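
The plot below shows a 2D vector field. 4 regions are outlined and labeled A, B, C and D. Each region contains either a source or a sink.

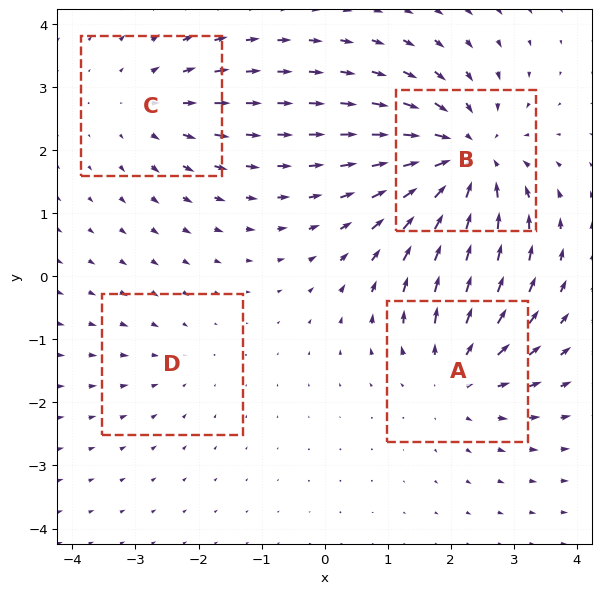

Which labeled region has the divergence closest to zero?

Divergence at each region's feature centre — A: about +4, B: about -6, C: about +3, D: about -2. Region D is closest to zero.

D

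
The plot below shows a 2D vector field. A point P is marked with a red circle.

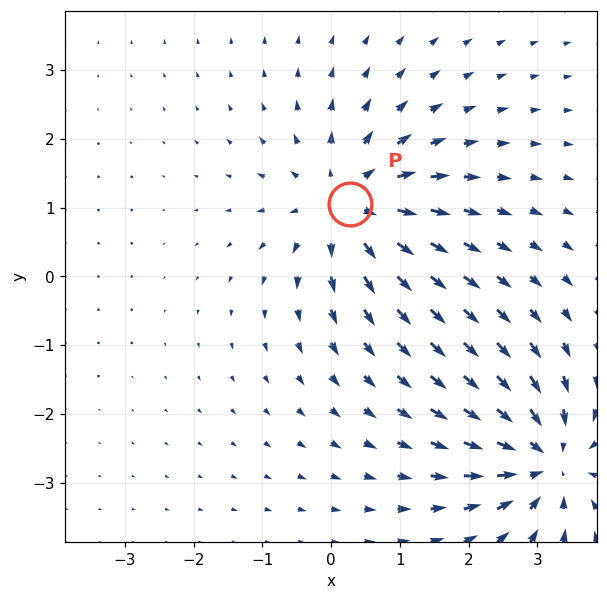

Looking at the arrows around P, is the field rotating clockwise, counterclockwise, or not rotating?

Near P at (0.3, 1.1) the arrows show no circulation. The curl there is ≈0.

not rotating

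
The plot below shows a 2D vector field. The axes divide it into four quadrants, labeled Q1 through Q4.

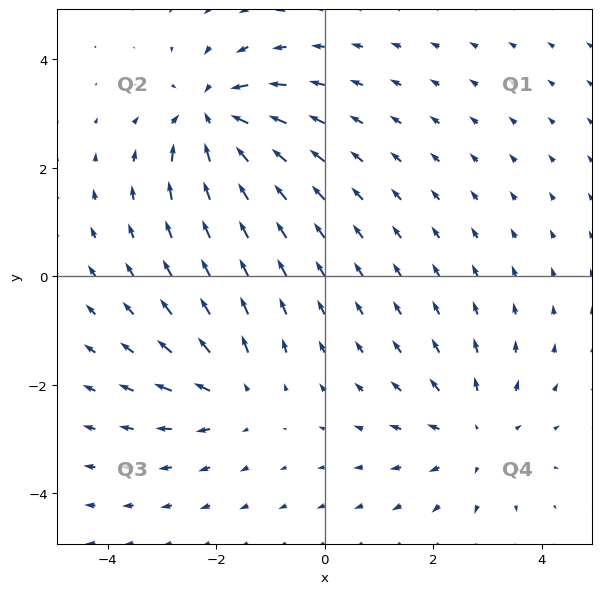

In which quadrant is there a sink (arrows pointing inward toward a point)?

The sink sits at approximately (-2.1, 2.9), which lies in quadrant Q2. The divergence there is about -5, negative as expected for a sink.

Q2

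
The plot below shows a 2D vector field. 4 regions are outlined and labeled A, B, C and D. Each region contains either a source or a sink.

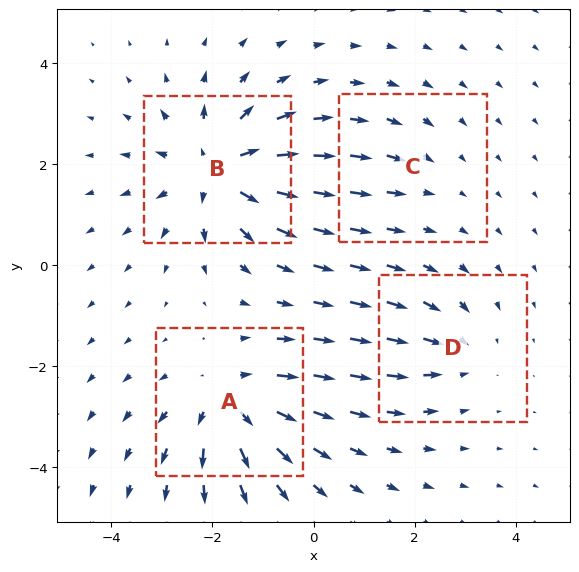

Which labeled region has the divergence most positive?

Divergence at each region's feature centre — A: about +5, B: about +6, C: about -2, D: about -3. Region B is most positive.

B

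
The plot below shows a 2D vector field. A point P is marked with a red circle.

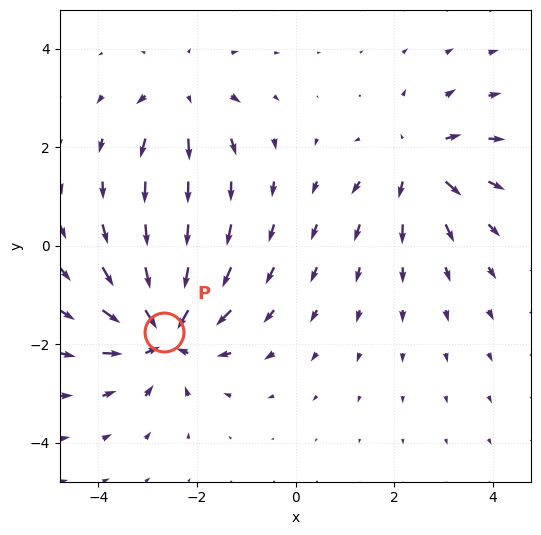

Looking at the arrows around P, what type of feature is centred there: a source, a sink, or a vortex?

sink

At P (-2.7, -1.7) the arrows converge inward. Divergence about -5, curl ≈0 — negative divergence with near-zero curl is a sink.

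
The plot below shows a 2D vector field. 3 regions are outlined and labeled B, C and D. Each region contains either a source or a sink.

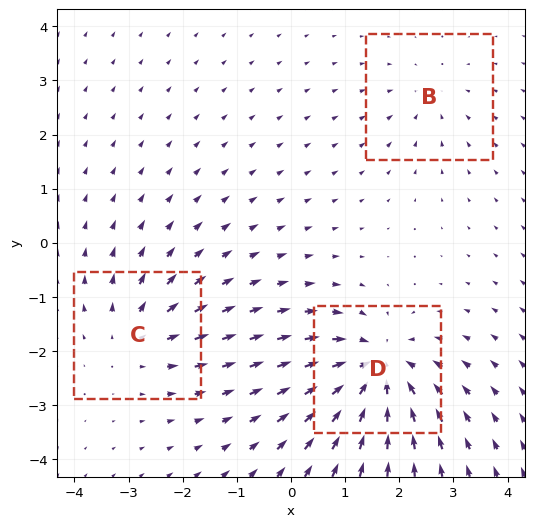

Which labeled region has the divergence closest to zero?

B

Divergence at each region's feature centre — B: about -2, C: about +3, D: about -6. Region B is closest to zero.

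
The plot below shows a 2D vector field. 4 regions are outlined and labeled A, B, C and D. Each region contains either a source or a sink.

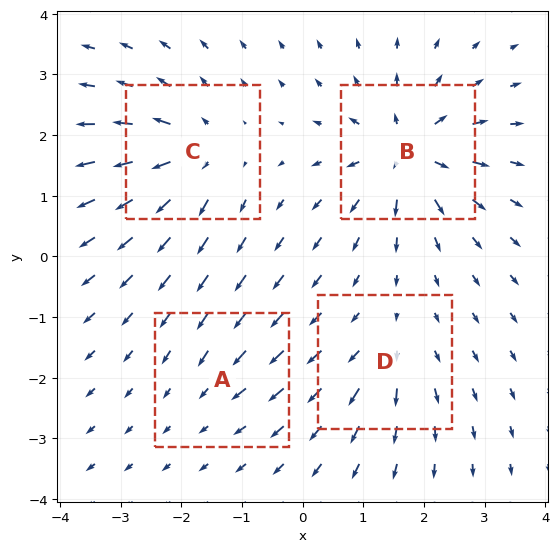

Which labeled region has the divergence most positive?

Divergence at each region's feature centre — A: about -3, B: about +9, C: about +7, D: about +4. Region B is most positive.

B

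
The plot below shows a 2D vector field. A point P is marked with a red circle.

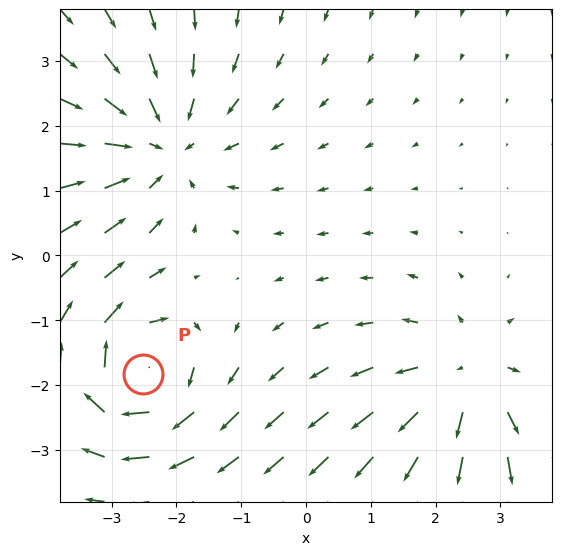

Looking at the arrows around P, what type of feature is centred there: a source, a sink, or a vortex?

At P (-2.5, -1.8) the arrows circulate clockwise. Divergence ≈0, curl about -6 — near-zero divergence with nonzero curl is a vortex.

vortex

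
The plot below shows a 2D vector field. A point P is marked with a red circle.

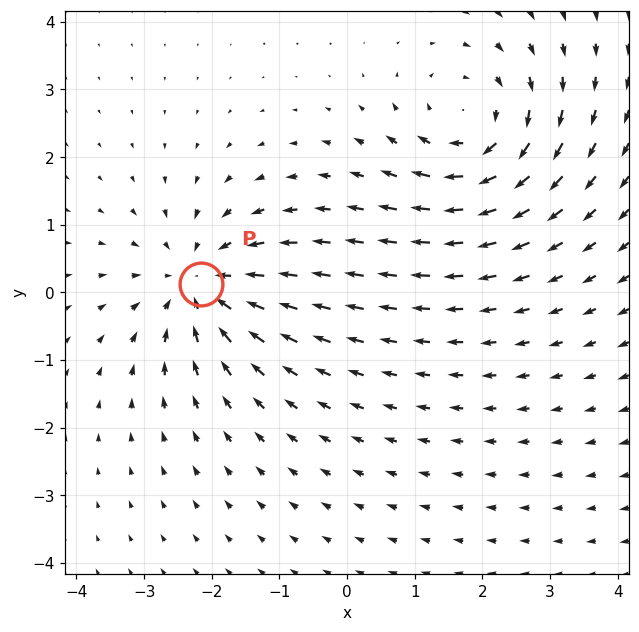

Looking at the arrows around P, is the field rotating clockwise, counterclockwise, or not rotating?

Near P at (-2.2, 0.1) the arrows show no circulation. The curl there is ≈0.

not rotating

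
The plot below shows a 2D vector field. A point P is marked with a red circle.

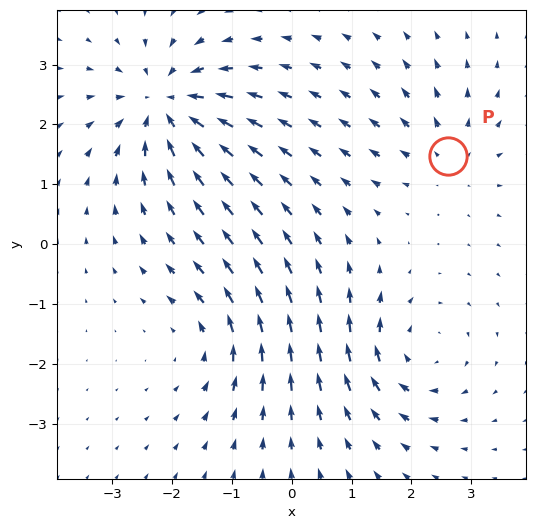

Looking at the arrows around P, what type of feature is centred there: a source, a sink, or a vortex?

At P (2.6, 1.5) the arrows spread outward. Divergence about +3, curl ≈0 — positive divergence with near-zero curl is a source.

source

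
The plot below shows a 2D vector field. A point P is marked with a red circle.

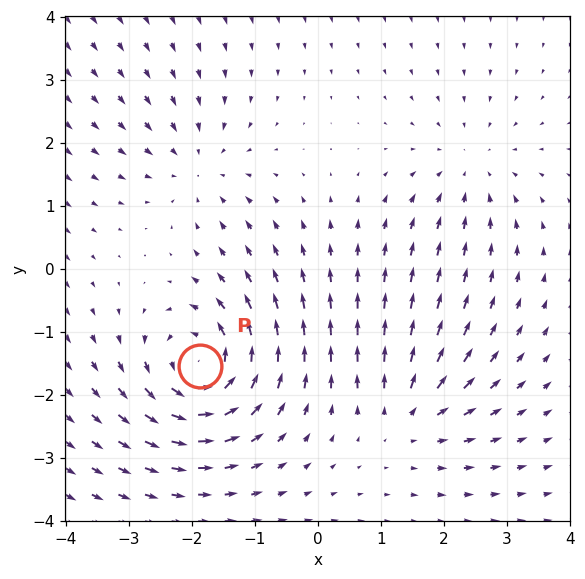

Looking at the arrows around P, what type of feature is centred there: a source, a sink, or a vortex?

vortex

At P (-1.9, -1.6) the arrows circulate counterclockwise. Divergence ≈0, curl about +7 — near-zero divergence with nonzero curl is a vortex.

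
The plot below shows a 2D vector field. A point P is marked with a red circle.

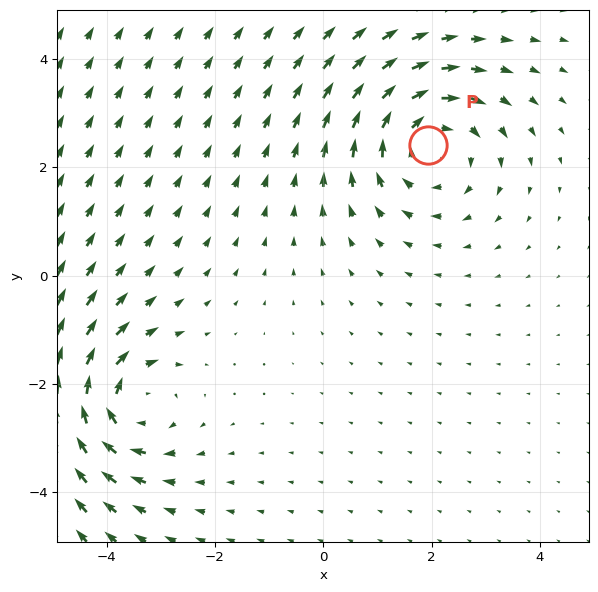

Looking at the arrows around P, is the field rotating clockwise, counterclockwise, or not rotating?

clockwise

Near P at (1.9, 2.4) the arrows circulate clockwise. The curl (z-component) there is about -4; negative curl means clockwise rotation.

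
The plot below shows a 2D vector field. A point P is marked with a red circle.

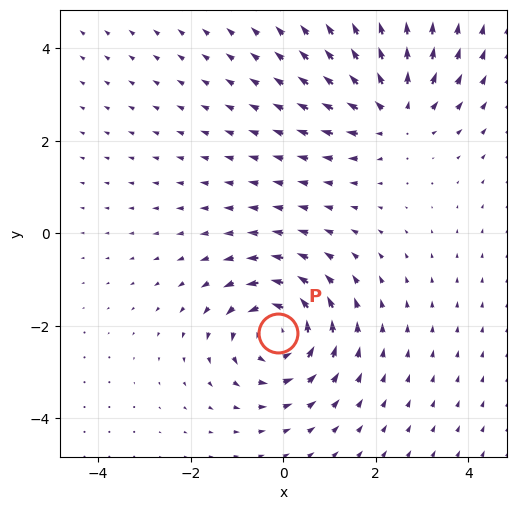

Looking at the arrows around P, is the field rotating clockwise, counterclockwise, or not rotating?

Near P at (-0.1, -2.2) the arrows circulate counterclockwise. The curl (z-component) there is about +6; positive curl means counterclockwise rotation.

counterclockwise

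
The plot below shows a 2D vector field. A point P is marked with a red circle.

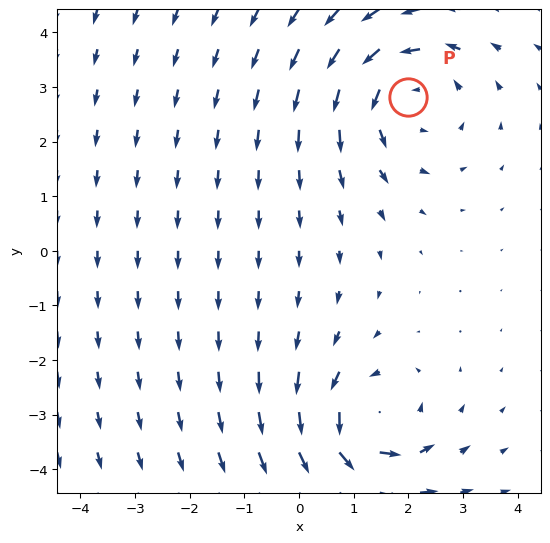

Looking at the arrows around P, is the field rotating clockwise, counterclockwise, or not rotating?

counterclockwise

Near P at (2.0, 2.8) the arrows circulate counterclockwise. The curl (z-component) there is about +4; positive curl means counterclockwise rotation.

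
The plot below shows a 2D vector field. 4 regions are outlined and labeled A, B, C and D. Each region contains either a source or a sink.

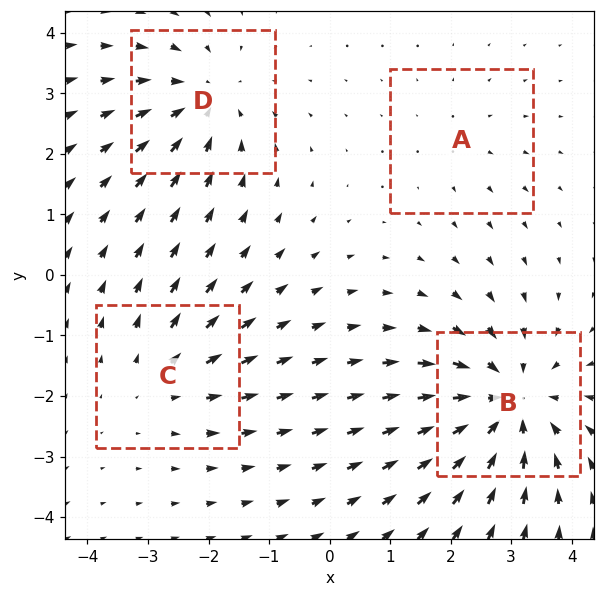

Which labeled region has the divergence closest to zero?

Divergence at each region's feature centre — A: about +2, B: about -6, C: about +3, D: about -4. Region A is closest to zero.

A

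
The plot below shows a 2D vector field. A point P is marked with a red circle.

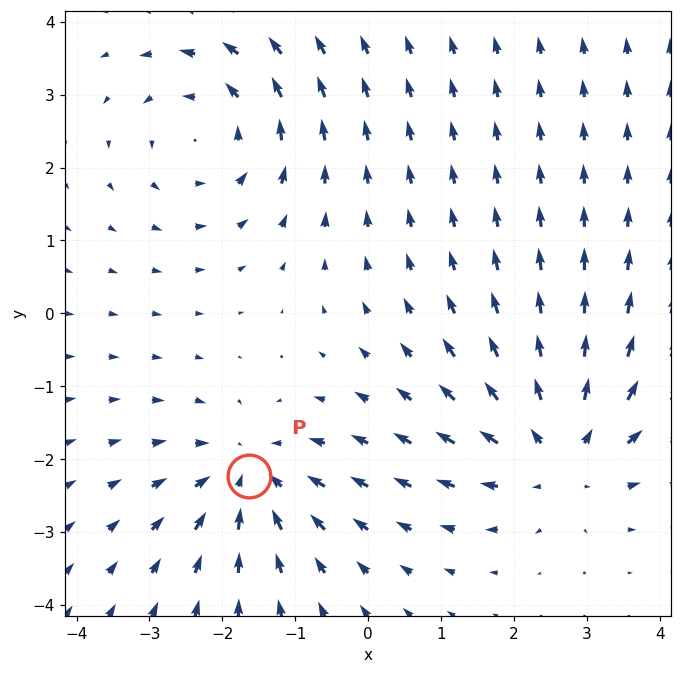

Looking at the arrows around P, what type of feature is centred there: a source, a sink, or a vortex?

At P (-1.6, -2.2) the arrows converge inward. Divergence about -4, curl ≈0 — negative divergence with near-zero curl is a sink.

sink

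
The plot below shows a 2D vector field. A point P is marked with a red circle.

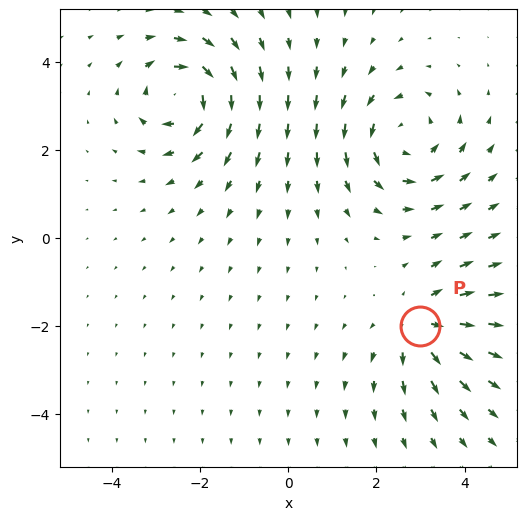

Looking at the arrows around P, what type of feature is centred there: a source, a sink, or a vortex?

source

At P (3.0, -2.0) the arrows spread outward. Divergence about +3, curl ≈0 — positive divergence with near-zero curl is a source.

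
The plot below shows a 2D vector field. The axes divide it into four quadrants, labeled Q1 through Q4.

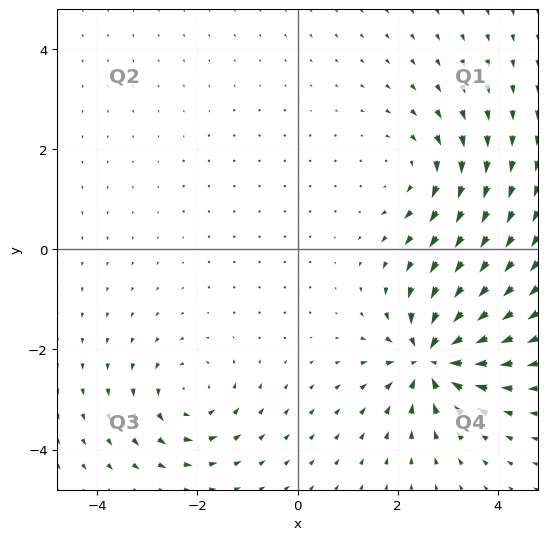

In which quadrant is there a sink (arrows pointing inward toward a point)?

Q4

The sink sits at approximately (2.7, -2.2), which lies in quadrant Q4. The divergence there is about -6, negative as expected for a sink.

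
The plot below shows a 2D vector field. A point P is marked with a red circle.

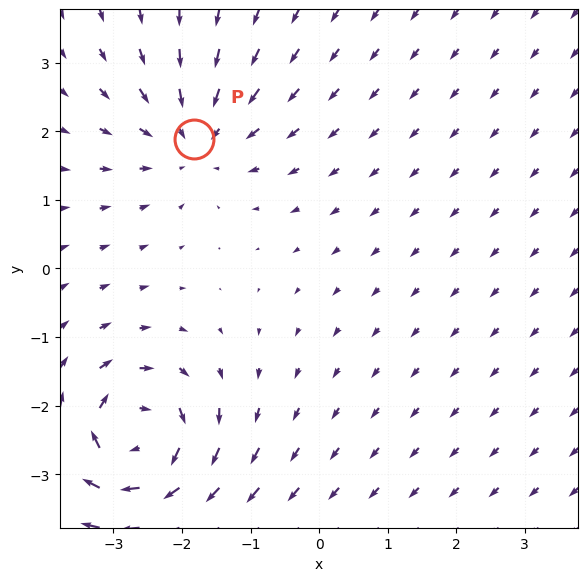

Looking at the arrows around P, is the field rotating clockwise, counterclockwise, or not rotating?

Near P at (-1.8, 1.9) the arrows show no circulation. The curl there is ≈0.

not rotating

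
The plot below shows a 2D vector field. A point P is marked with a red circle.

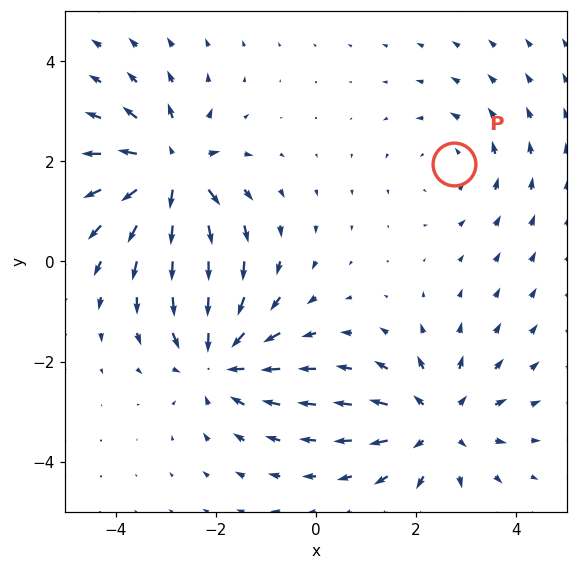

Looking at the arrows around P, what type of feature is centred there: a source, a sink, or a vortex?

vortex

At P (2.8, 1.9) the arrows circulate counterclockwise. Divergence ≈0, curl about +2 — near-zero divergence with nonzero curl is a vortex.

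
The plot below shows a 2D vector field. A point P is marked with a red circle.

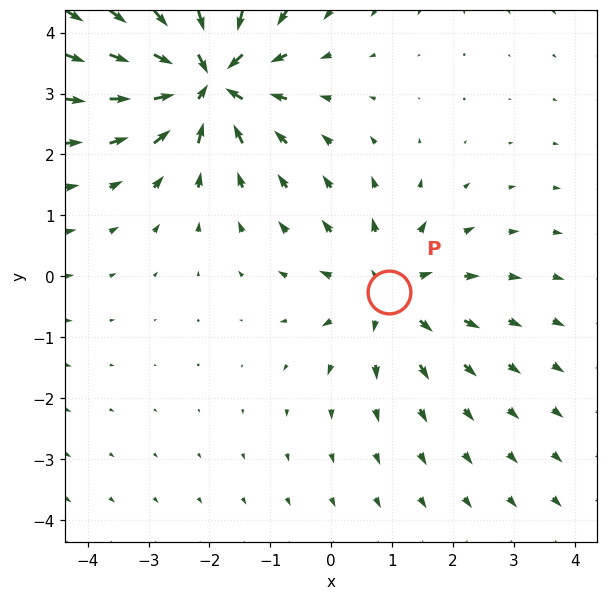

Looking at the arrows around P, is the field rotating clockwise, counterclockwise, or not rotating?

Near P at (0.9, -0.3) the arrows show no circulation. The curl there is ≈0.

not rotating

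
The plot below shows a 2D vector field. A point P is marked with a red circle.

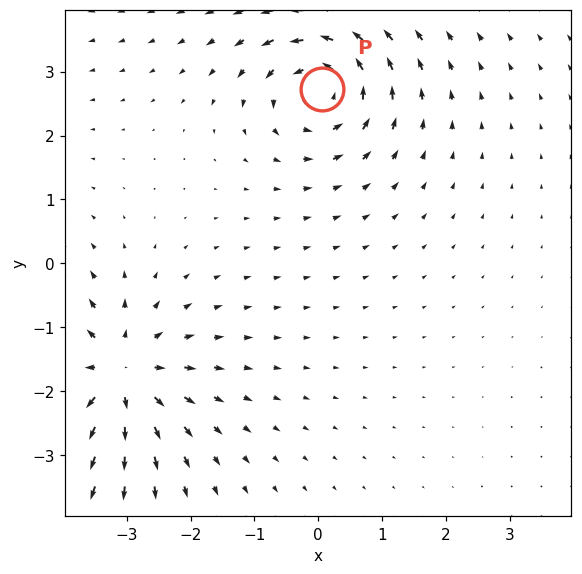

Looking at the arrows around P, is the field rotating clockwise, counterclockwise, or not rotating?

counterclockwise

Near P at (0.1, 2.7) the arrows circulate counterclockwise. The curl (z-component) there is about +5; positive curl means counterclockwise rotation.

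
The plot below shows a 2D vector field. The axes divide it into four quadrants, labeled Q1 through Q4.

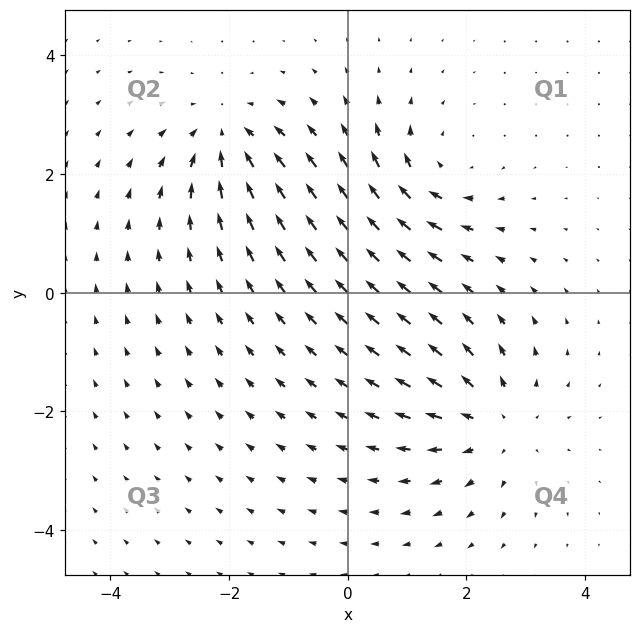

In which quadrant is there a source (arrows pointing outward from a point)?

The source sits at approximately (2.5, -2.2), which lies in quadrant Q4. The divergence there is about +5, positive as expected for a source.

Q4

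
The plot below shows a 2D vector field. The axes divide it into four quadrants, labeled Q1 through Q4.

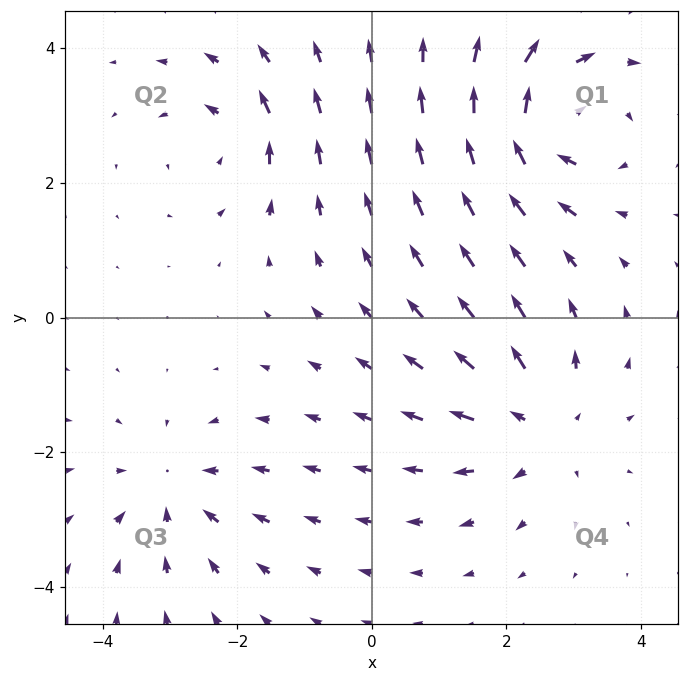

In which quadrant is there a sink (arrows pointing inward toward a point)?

The sink sits at approximately (-2.9, -2.6), which lies in quadrant Q3. The divergence there is about -4, negative as expected for a sink.

Q3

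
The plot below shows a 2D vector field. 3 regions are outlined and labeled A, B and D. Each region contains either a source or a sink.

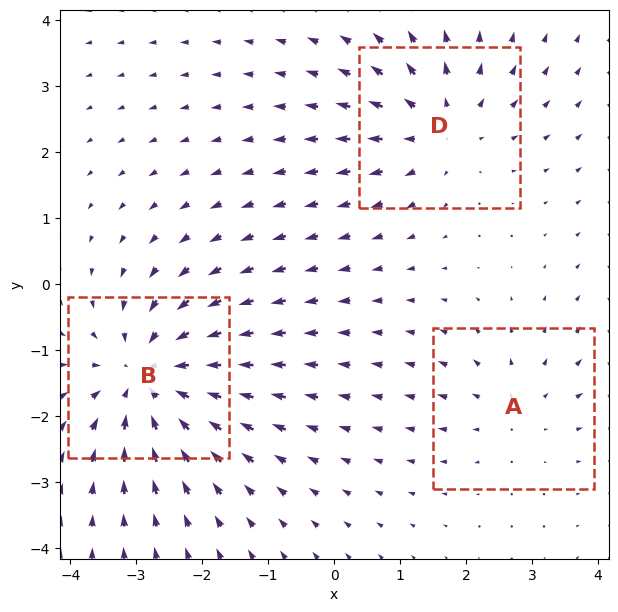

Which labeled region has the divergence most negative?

B

Divergence at each region's feature centre — A: about +2, B: about -4, D: about +3. Region B is most negative.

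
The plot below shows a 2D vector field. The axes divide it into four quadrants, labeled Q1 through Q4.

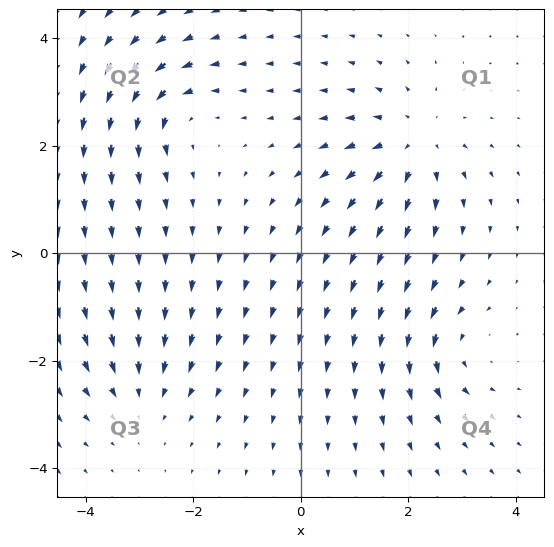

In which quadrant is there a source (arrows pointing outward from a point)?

Q1

The source sits at approximately (2.1, 2.0), which lies in quadrant Q1. The divergence there is about +5, positive as expected for a source.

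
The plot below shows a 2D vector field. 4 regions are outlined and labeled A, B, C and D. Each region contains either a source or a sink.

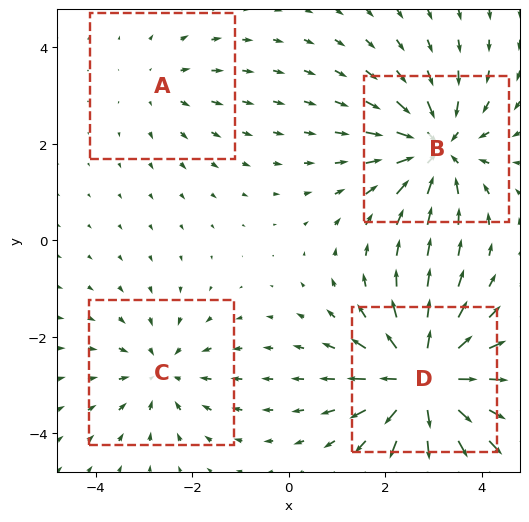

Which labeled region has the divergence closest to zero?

A

Divergence at each region's feature centre — A: about +2, B: about -6, C: about -3, D: about +7. Region A is closest to zero.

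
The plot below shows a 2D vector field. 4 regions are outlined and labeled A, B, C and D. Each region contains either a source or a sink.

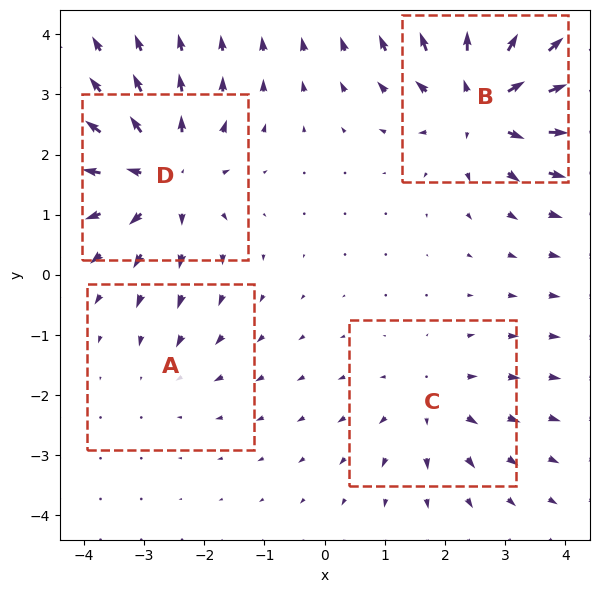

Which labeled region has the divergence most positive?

B

Divergence at each region's feature centre — A: about -2, B: about +7, C: about +3, D: about +5. Region B is most positive.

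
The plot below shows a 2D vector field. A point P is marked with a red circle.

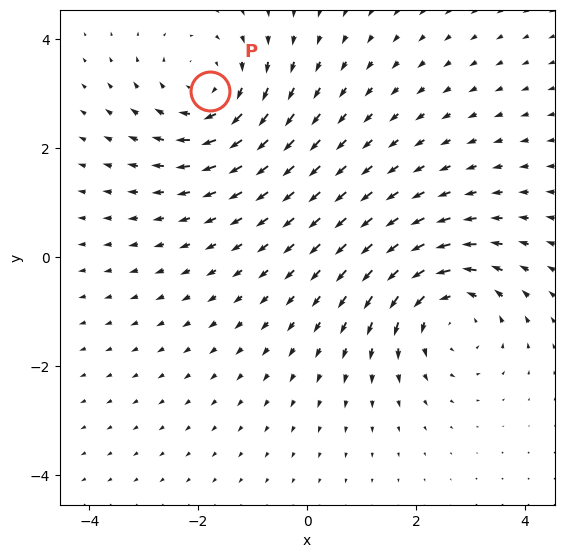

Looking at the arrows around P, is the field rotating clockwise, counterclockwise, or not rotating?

Near P at (-1.8, 3.0) the arrows circulate clockwise. The curl (z-component) there is about -3; negative curl means clockwise rotation.

clockwise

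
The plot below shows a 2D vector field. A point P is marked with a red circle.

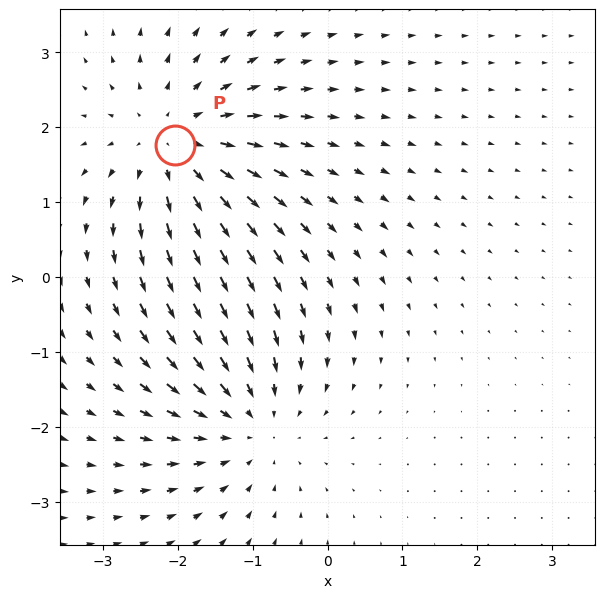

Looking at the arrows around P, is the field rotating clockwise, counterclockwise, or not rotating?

not rotating

Near P at (-2.0, 1.8) the arrows show no circulation. The curl there is ≈0.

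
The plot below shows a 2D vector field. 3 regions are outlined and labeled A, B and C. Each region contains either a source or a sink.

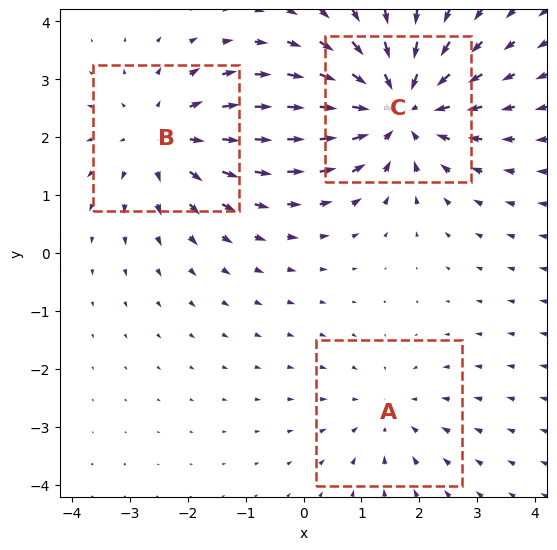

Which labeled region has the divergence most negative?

C

Divergence at each region's feature centre — A: about -2, B: about +3, C: about -4. Region C is most negative.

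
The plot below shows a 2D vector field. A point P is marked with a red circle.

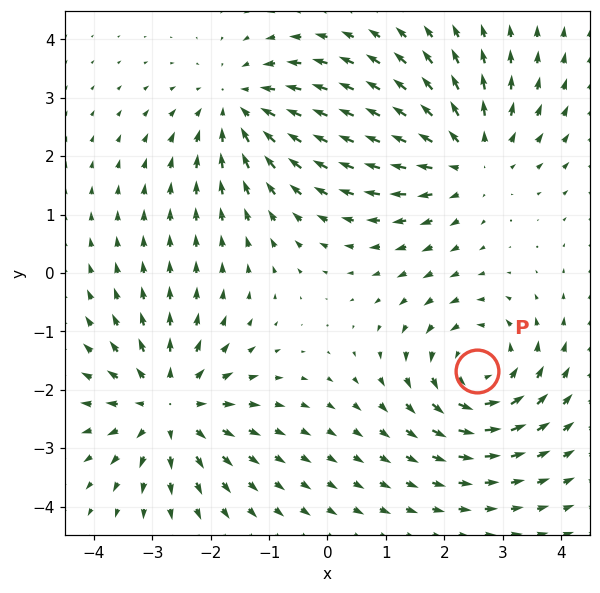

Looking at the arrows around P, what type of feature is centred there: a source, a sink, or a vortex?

At P (2.6, -1.7) the arrows circulate counterclockwise. Divergence ≈0, curl about +5 — near-zero divergence with nonzero curl is a vortex.

vortex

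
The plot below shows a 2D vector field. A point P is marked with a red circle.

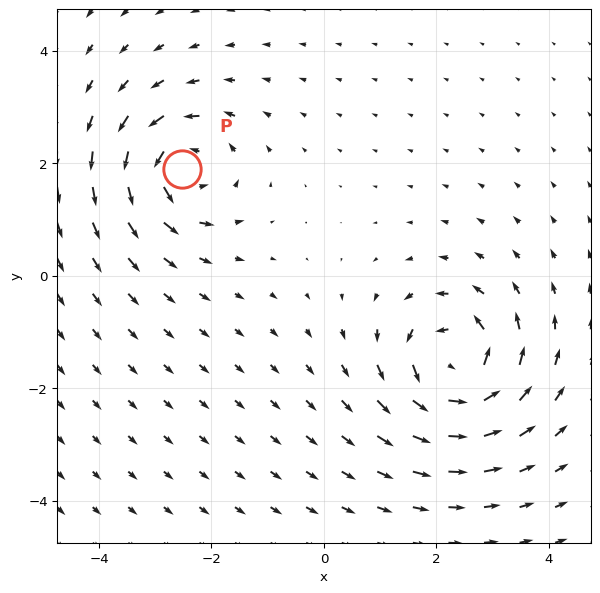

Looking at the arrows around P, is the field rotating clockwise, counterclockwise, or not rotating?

counterclockwise

Near P at (-2.5, 1.9) the arrows circulate counterclockwise. The curl (z-component) there is about +5; positive curl means counterclockwise rotation.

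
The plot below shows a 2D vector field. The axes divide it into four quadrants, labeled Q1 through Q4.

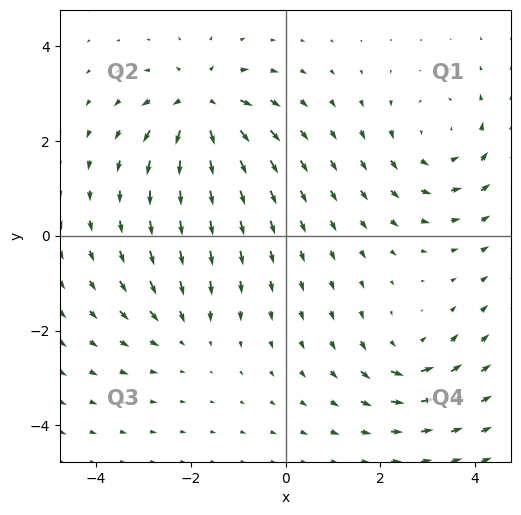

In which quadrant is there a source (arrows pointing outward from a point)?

Q2

The source sits at approximately (-1.8, 2.8), which lies in quadrant Q2. The divergence there is about +6, positive as expected for a source.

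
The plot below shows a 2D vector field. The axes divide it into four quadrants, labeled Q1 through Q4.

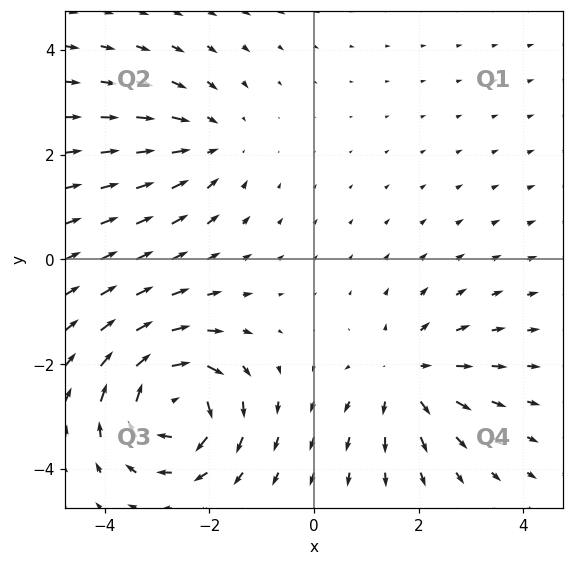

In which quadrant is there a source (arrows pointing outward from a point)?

Q4

The source sits at approximately (1.8, -2.2), which lies in quadrant Q4. The divergence there is about +3, positive as expected for a source.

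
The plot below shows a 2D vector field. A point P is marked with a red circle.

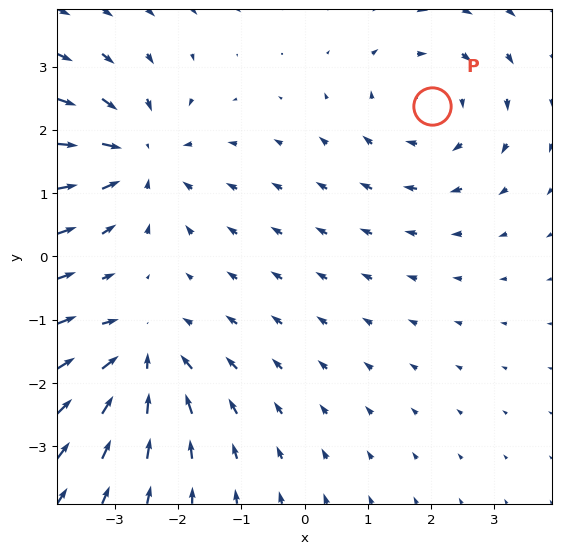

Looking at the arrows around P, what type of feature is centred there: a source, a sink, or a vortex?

At P (2.0, 2.4) the arrows circulate clockwise. Divergence ≈0, curl about -3 — near-zero divergence with nonzero curl is a vortex.

vortex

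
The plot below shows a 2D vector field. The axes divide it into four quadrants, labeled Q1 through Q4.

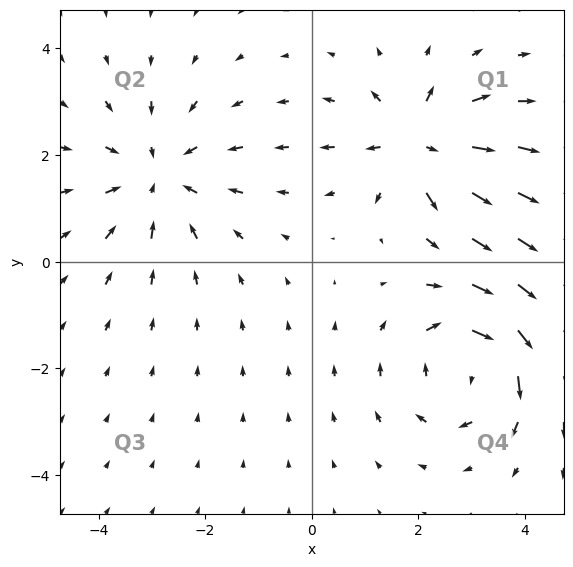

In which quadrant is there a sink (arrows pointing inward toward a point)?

Q2

The sink sits at approximately (-2.9, 1.6), which lies in quadrant Q2. The divergence there is about -3, negative as expected for a sink.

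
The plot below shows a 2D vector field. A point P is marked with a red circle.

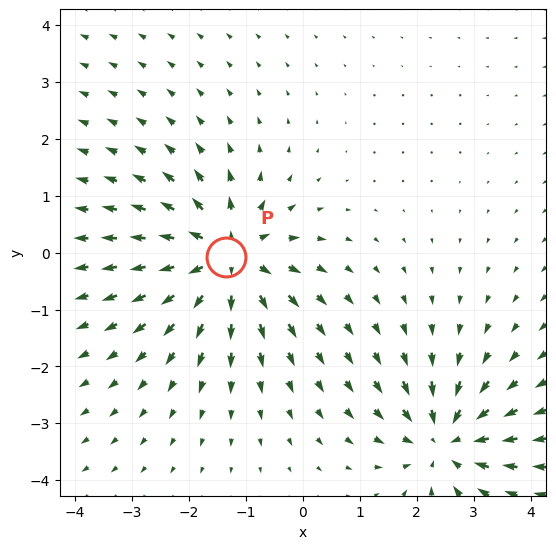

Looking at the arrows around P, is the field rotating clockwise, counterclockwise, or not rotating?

Near P at (-1.4, -0.1) the arrows show no circulation. The curl there is ≈0.

not rotating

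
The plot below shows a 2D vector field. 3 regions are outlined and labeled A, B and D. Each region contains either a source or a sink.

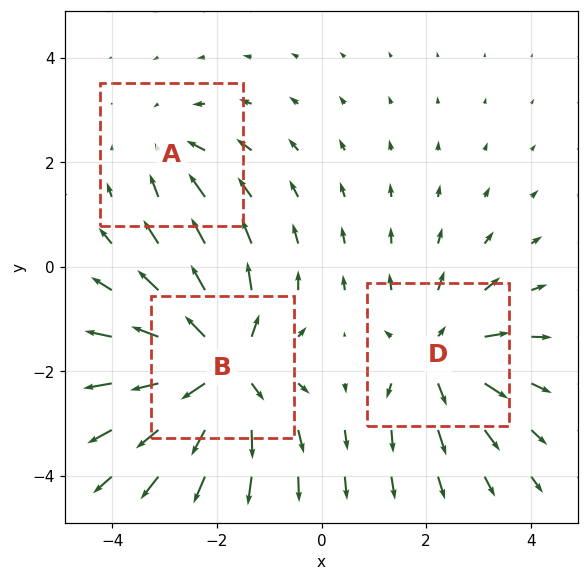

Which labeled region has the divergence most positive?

B

Divergence at each region's feature centre — A: about -2, B: about +6, D: about +4. Region B is most positive.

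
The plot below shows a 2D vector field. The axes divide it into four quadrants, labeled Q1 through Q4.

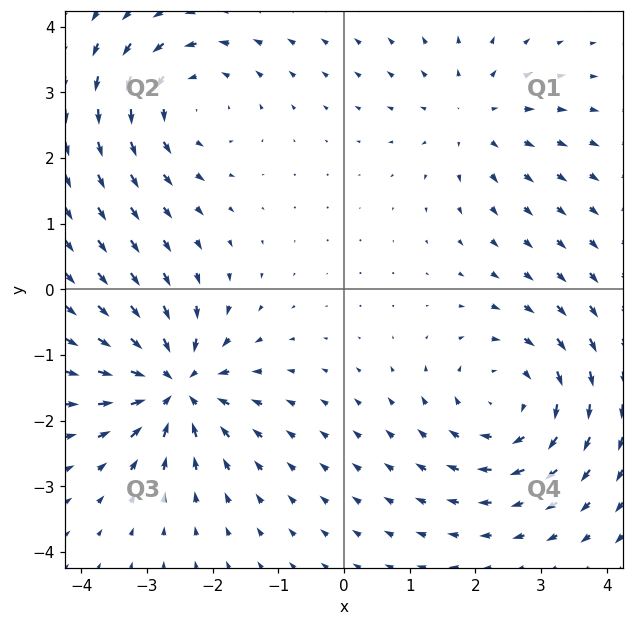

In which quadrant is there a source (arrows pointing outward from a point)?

Q1

The source sits at approximately (2.0, 2.6), which lies in quadrant Q1. The divergence there is about +3, positive as expected for a source.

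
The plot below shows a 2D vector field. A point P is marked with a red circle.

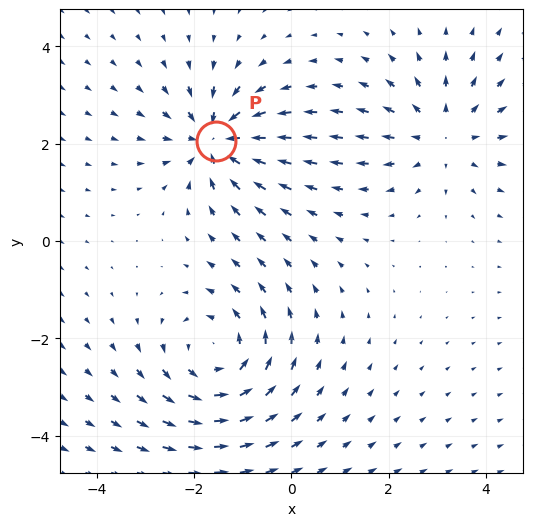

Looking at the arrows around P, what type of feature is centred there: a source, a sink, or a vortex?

sink

At P (-1.6, 2.1) the arrows converge inward. Divergence about -5, curl ≈0 — negative divergence with near-zero curl is a sink.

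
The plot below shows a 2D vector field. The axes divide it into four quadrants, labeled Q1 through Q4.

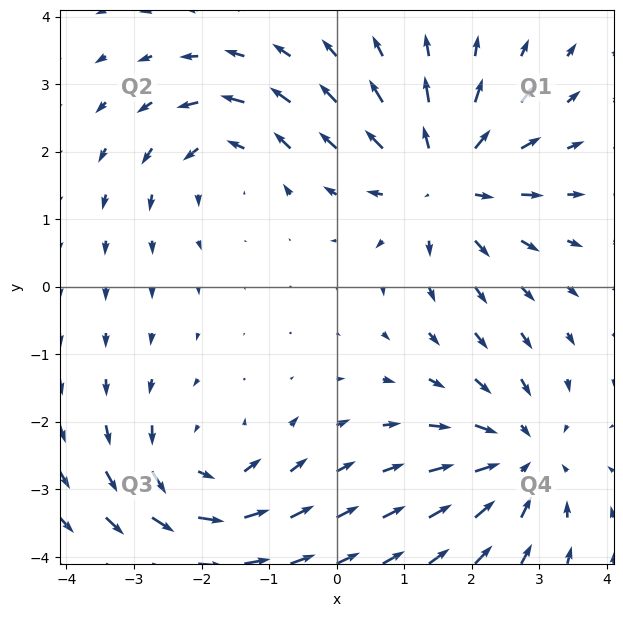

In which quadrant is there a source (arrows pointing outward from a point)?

Q1

The source sits at approximately (1.6, 1.6), which lies in quadrant Q1. The divergence there is about +4, positive as expected for a source.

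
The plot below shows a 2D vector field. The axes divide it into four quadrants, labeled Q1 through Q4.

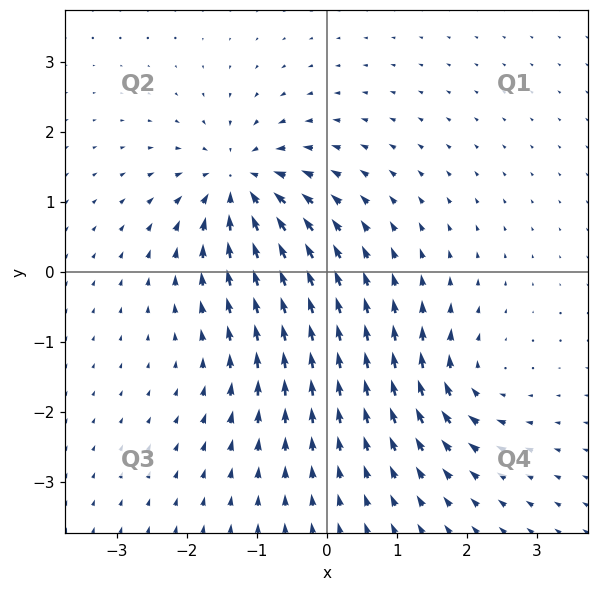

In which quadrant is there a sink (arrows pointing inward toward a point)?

The sink sits at approximately (-1.2, 1.2), which lies in quadrant Q2. The divergence there is about -7, negative as expected for a sink.

Q2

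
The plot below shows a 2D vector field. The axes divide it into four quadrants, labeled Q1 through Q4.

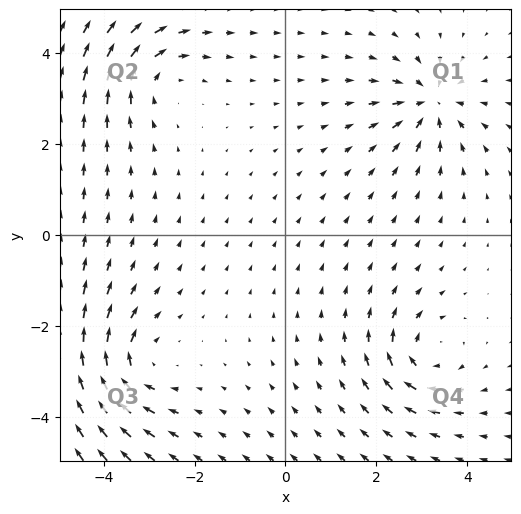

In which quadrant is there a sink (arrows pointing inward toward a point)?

Q1

The sink sits at approximately (3.2, 2.9), which lies in quadrant Q1. The divergence there is about -5, negative as expected for a sink.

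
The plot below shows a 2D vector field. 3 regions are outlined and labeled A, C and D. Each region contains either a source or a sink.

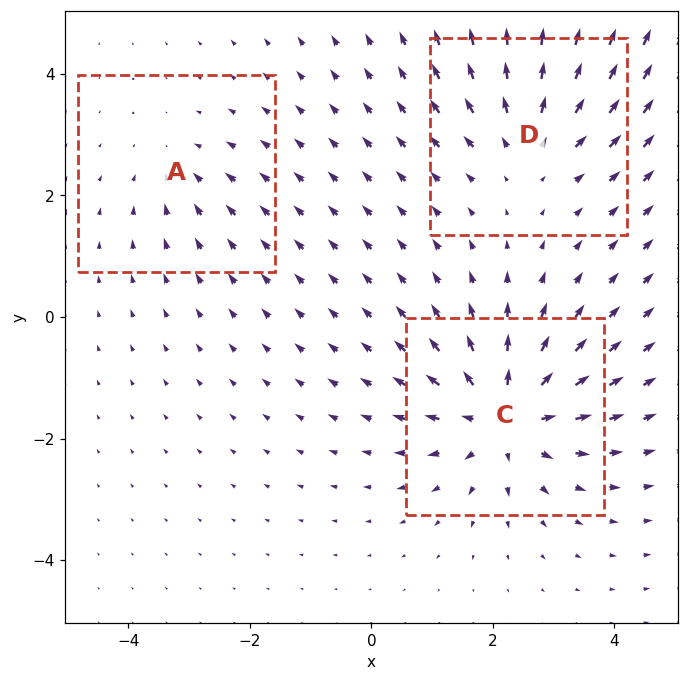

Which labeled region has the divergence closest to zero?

Divergence at each region's feature centre — A: about -2, C: about +6, D: about +4. Region A is closest to zero.

A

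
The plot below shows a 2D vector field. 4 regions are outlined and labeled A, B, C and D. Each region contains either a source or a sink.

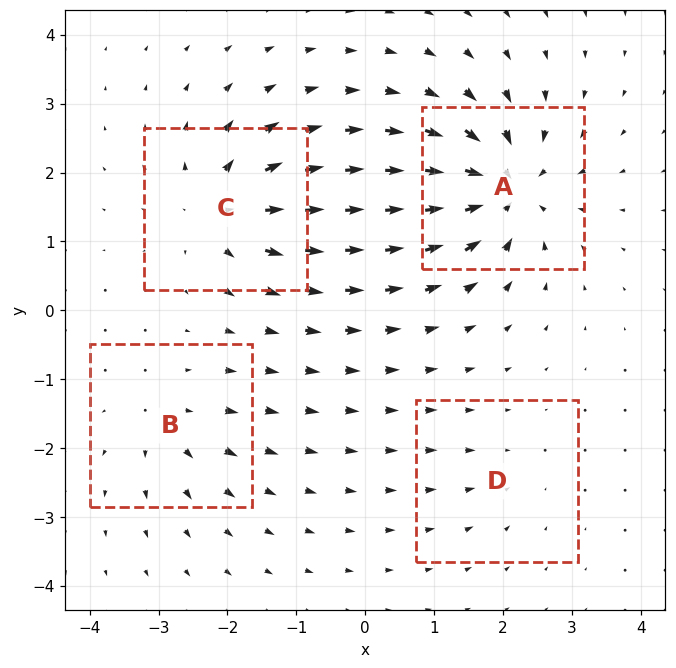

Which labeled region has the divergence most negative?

Divergence at each region's feature centre — A: about -9, B: about +4, C: about +7, D: about -2. Region A is most negative.

A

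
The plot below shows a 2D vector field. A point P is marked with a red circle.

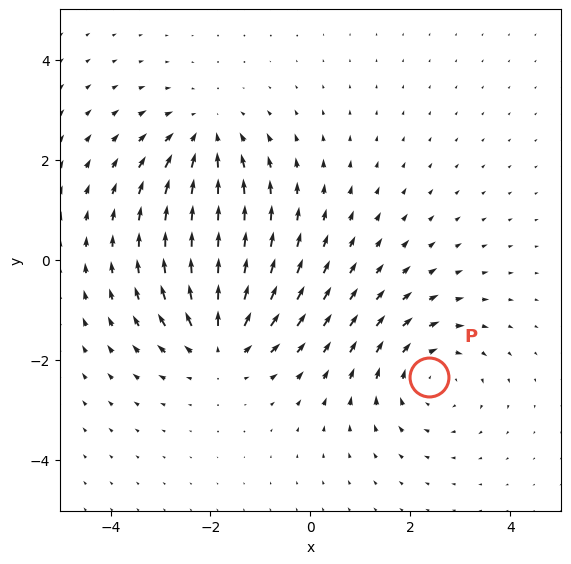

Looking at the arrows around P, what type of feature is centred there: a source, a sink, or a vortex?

vortex

At P (2.4, -2.3) the arrows circulate clockwise. Divergence ≈0, curl about -3 — near-zero divergence with nonzero curl is a vortex.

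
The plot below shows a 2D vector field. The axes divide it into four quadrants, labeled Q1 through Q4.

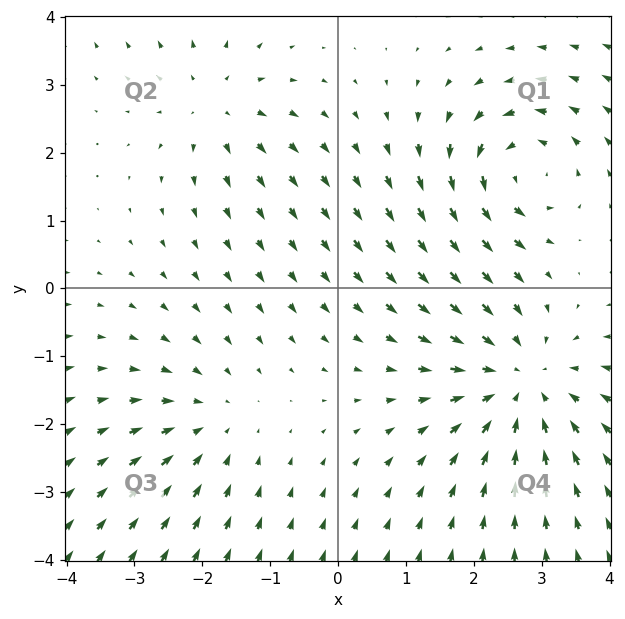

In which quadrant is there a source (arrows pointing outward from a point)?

The source sits at approximately (-1.8, 2.7), which lies in quadrant Q2. The divergence there is about +3, positive as expected for a source.

Q2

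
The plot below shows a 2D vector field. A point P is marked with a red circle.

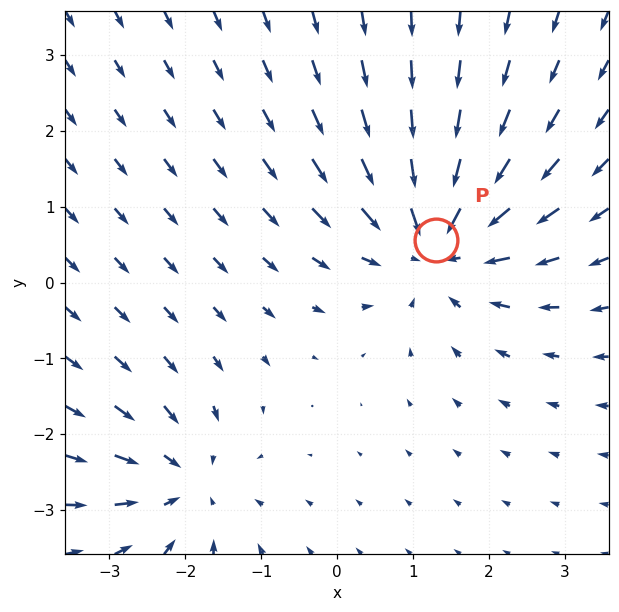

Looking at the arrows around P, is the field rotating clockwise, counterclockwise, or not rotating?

Near P at (1.3, 0.6) the arrows show no circulation. The curl there is ≈0.

not rotating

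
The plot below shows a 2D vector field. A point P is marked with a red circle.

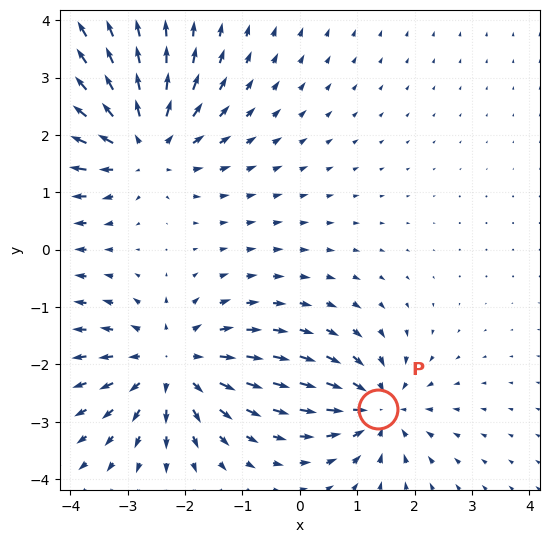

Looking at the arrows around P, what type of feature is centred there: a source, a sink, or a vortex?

At P (1.4, -2.8) the arrows converge inward. Divergence about -5, curl ≈0 — negative divergence with near-zero curl is a sink.

sink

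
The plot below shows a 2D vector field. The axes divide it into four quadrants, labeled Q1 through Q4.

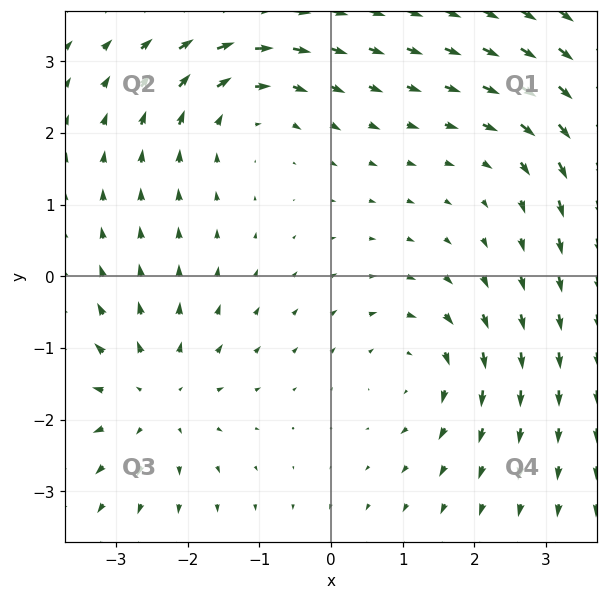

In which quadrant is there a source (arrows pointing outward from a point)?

Q3

The source sits at approximately (-2.5, -1.7), which lies in quadrant Q3. The divergence there is about +4, positive as expected for a source.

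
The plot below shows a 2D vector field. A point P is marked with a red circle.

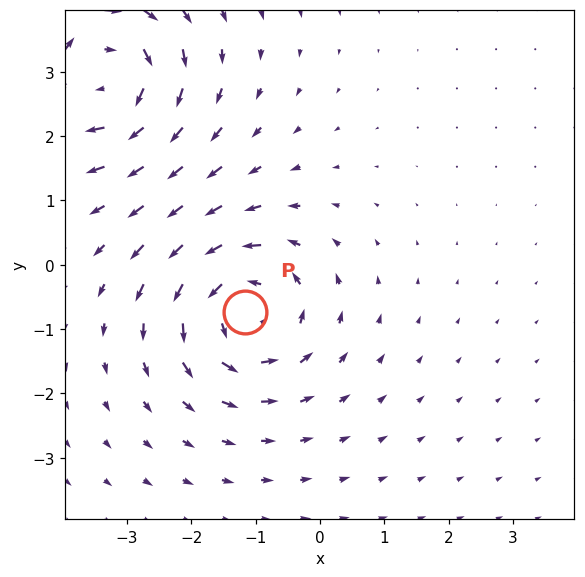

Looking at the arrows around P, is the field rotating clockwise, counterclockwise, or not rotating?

counterclockwise

Near P at (-1.2, -0.7) the arrows circulate counterclockwise. The curl (z-component) there is about +5; positive curl means counterclockwise rotation.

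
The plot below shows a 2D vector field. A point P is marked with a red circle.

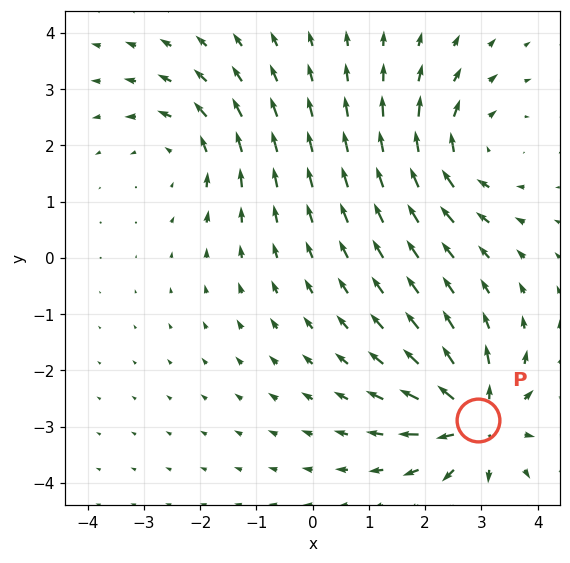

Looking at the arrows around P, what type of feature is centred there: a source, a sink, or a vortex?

At P (2.9, -2.9) the arrows spread outward. Divergence about +7, curl ≈0 — positive divergence with near-zero curl is a source.

source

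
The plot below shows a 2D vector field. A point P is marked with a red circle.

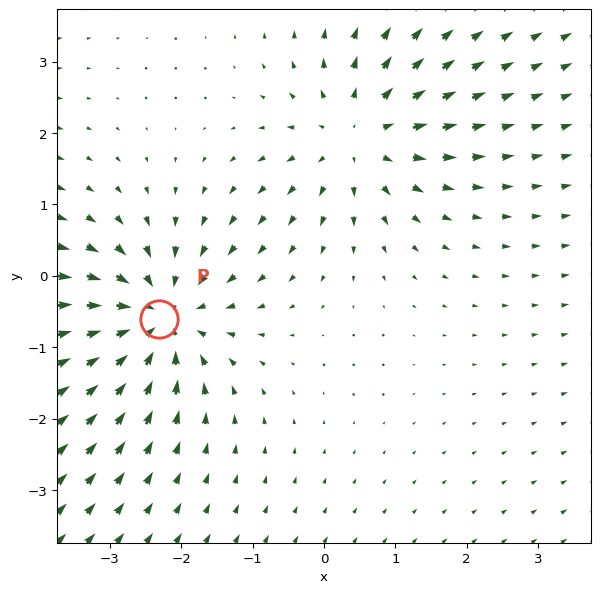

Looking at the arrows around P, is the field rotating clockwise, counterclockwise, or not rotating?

not rotating

Near P at (-2.3, -0.6) the arrows show no circulation. The curl there is ≈0.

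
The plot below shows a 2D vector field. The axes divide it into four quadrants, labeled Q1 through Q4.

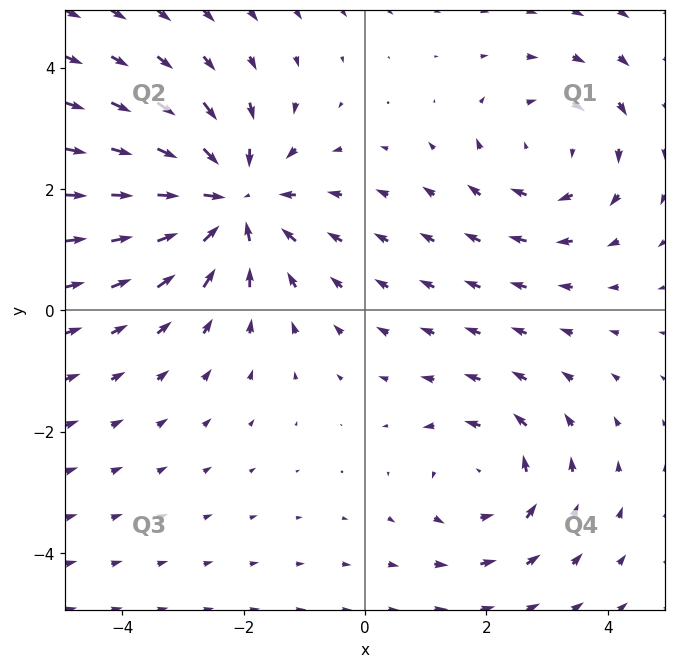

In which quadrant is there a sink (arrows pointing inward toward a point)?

The sink sits at approximately (-2.2, 1.8), which lies in quadrant Q2. The divergence there is about -4, negative as expected for a sink.

Q2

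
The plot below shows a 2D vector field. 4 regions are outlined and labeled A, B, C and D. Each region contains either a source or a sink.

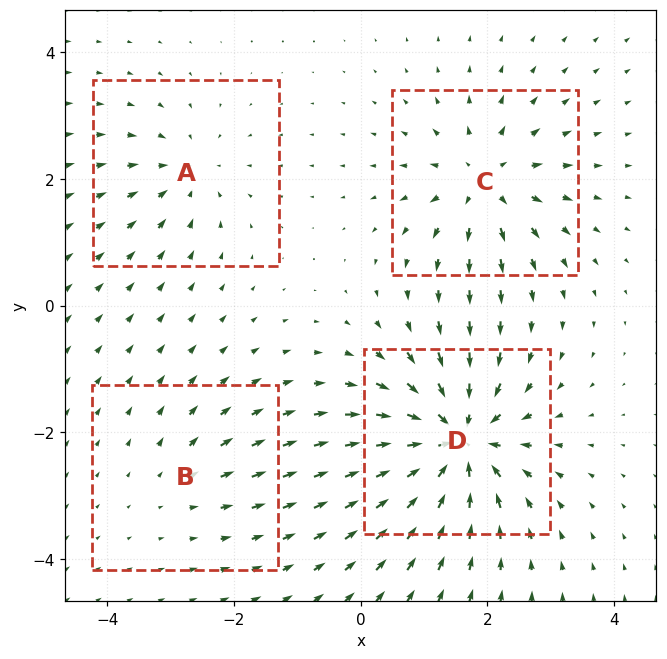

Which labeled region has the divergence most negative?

Divergence at each region's feature centre — A: about -4, B: about +3, C: about +6, D: about -9. Region D is most negative.

D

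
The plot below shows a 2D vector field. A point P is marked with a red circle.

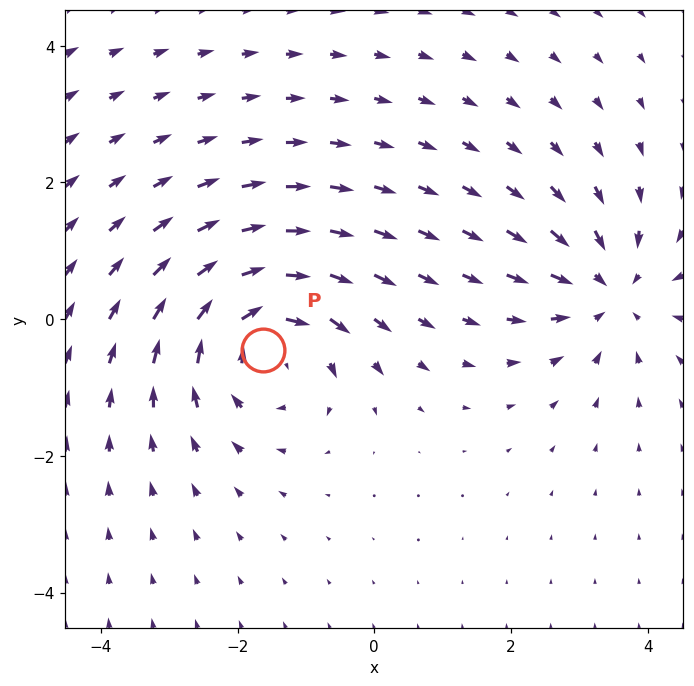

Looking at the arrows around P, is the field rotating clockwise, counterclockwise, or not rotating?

Near P at (-1.6, -0.4) the arrows circulate clockwise. The curl (z-component) there is about -5; negative curl means clockwise rotation.

clockwise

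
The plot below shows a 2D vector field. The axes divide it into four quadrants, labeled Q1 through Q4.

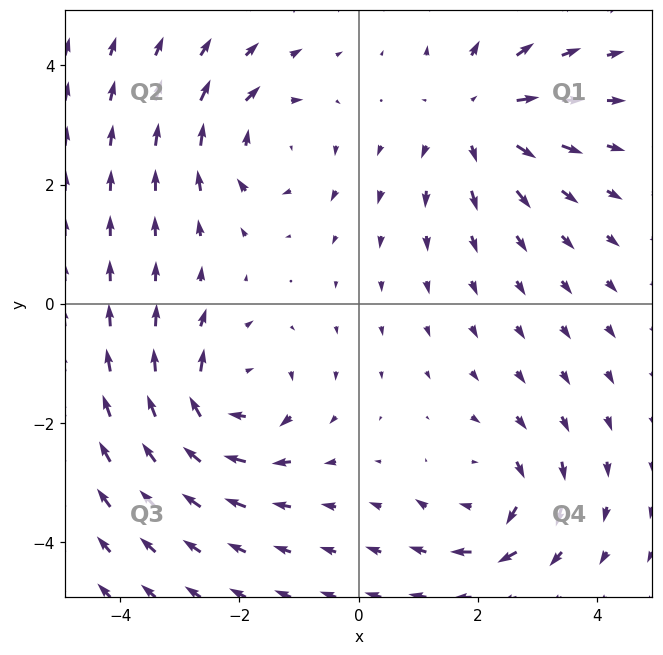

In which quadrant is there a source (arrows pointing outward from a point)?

The source sits at approximately (2.0, 3.2), which lies in quadrant Q1. The divergence there is about +4, positive as expected for a source.

Q1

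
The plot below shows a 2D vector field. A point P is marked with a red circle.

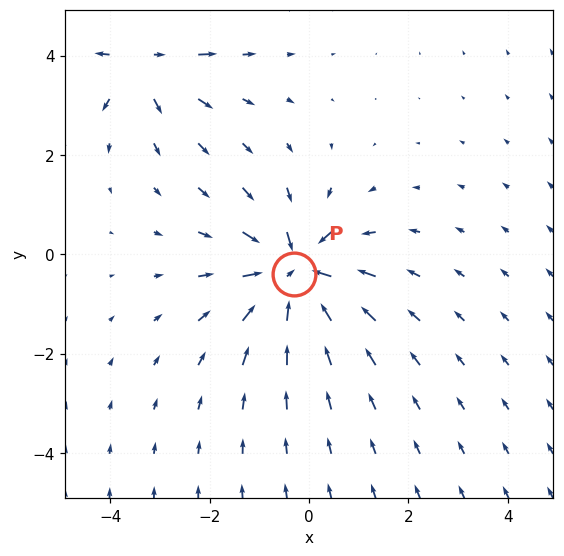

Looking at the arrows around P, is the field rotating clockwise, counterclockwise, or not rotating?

not rotating

Near P at (-0.3, -0.4) the arrows show no circulation. The curl there is ≈0.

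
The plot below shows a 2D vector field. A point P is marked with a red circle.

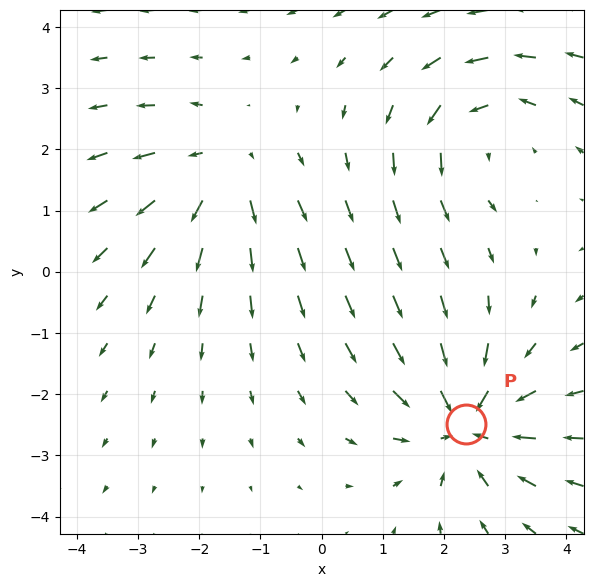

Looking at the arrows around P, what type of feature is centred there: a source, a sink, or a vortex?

sink

At P (2.4, -2.5) the arrows converge inward. Divergence about -4, curl ≈0 — negative divergence with near-zero curl is a sink.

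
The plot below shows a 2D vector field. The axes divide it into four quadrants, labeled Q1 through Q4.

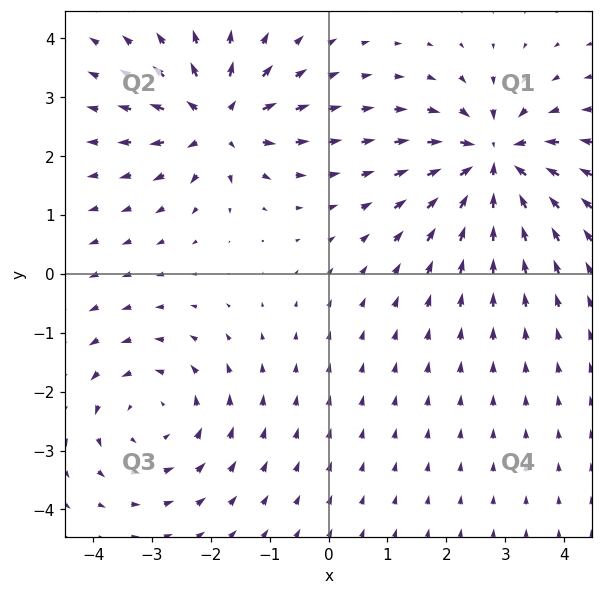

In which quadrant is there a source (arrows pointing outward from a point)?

Q2

The source sits at approximately (-1.9, 2.6), which lies in quadrant Q2. The divergence there is about +6, positive as expected for a source.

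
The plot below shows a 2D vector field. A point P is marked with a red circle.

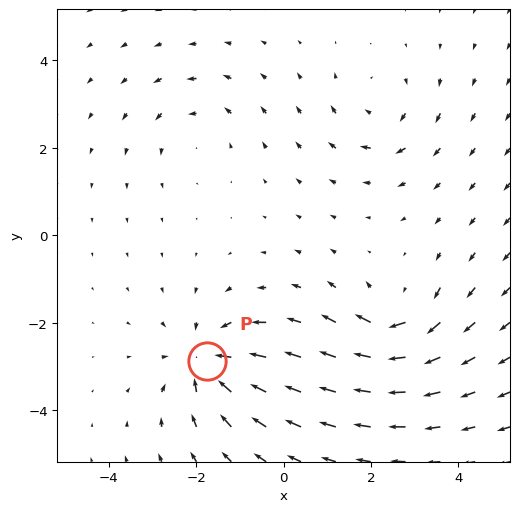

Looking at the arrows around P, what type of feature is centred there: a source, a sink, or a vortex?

At P (-1.7, -2.9) the arrows converge inward. Divergence about -5, curl ≈0 — negative divergence with near-zero curl is a sink.

sink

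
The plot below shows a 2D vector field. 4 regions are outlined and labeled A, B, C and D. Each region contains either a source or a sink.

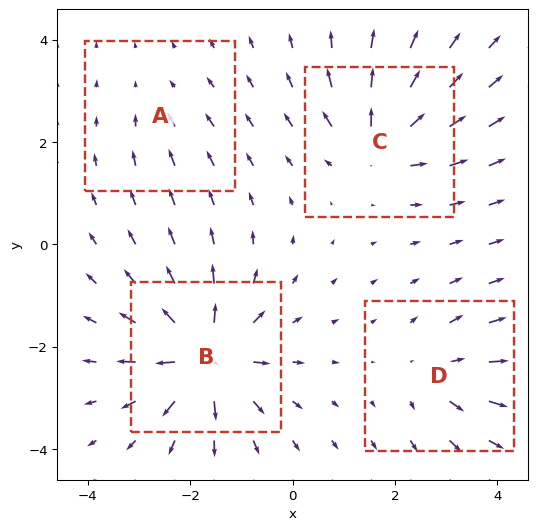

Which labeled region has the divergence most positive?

B

Divergence at each region's feature centre — A: about -2, B: about +9, C: about +6, D: about +4. Region B is most positive.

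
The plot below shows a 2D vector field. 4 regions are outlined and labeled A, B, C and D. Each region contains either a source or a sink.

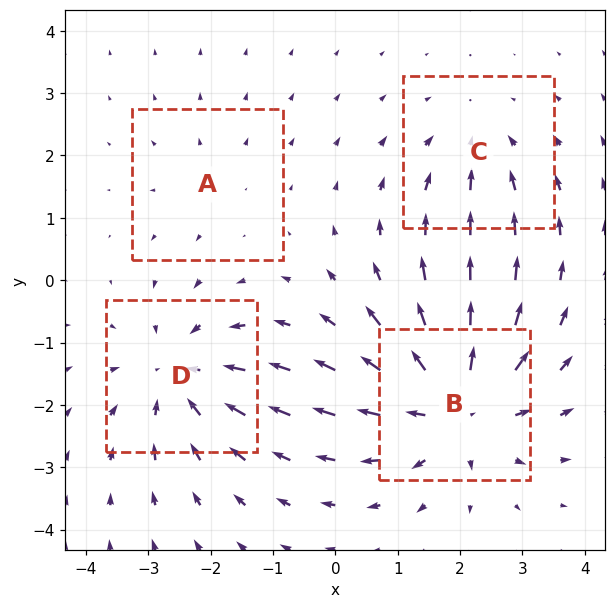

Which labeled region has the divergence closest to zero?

A

Divergence at each region's feature centre — A: about +2, B: about +6, C: about -3, D: about -5. Region A is closest to zero.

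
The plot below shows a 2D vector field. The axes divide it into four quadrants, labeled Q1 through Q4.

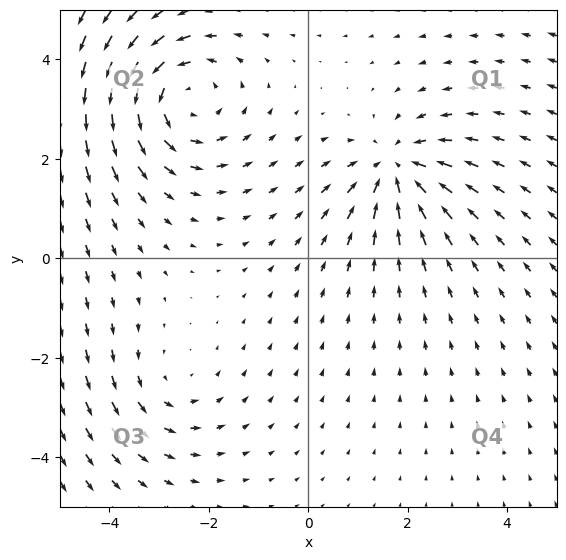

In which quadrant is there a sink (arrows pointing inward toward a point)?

Q1

The sink sits at approximately (1.8, 1.8), which lies in quadrant Q1. The divergence there is about -4, negative as expected for a sink.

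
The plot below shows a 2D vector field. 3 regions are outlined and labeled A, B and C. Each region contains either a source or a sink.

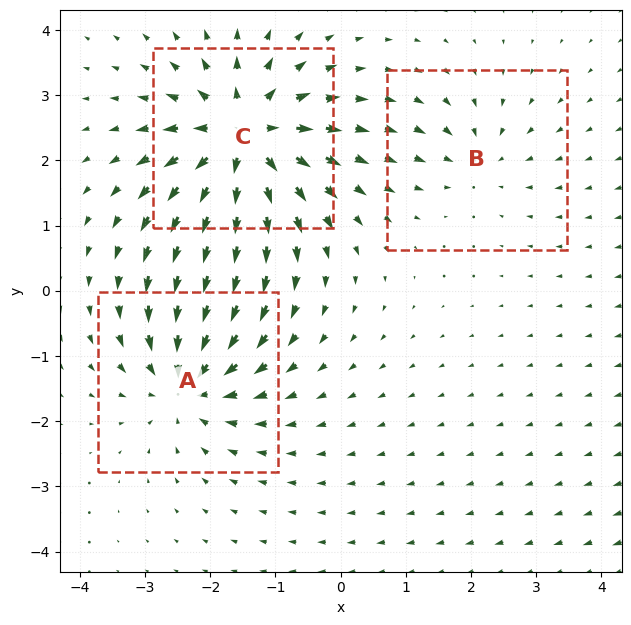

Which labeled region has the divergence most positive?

Divergence at each region's feature centre — A: about -4, B: about -3, C: about +6. Region C is most positive.

C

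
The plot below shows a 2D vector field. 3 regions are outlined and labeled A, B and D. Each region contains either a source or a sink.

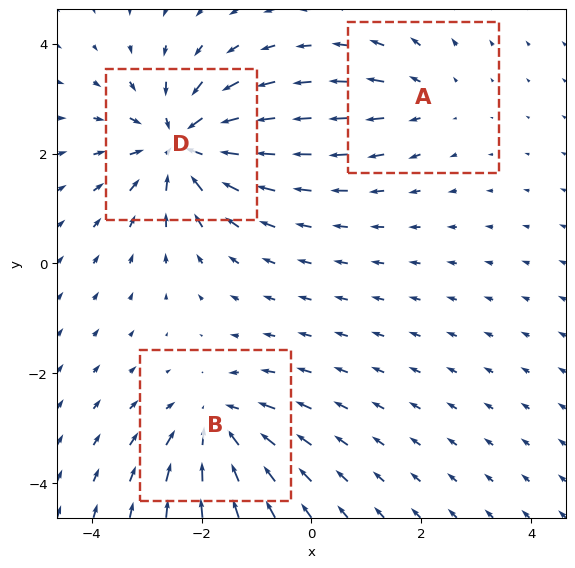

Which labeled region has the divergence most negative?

D

Divergence at each region's feature centre — A: about +2, B: about -4, D: about -5. Region D is most negative.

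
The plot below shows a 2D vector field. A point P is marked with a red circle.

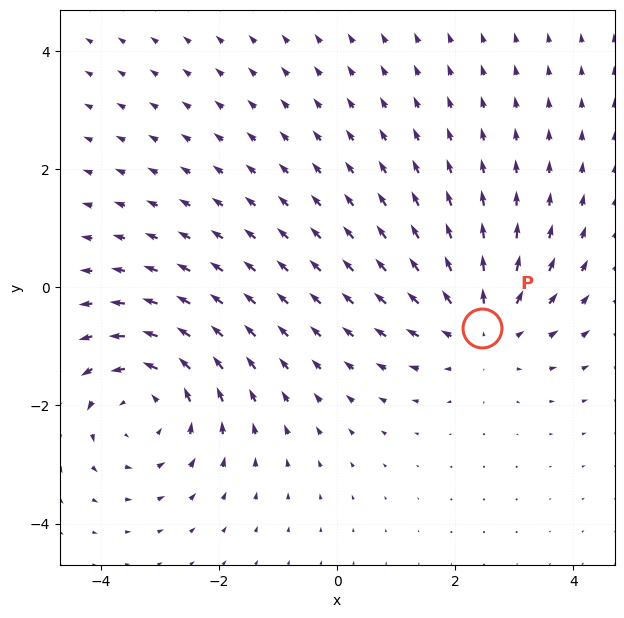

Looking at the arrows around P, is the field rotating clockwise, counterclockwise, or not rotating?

Near P at (2.4, -0.7) the arrows show no circulation. The curl there is ≈0.

not rotating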